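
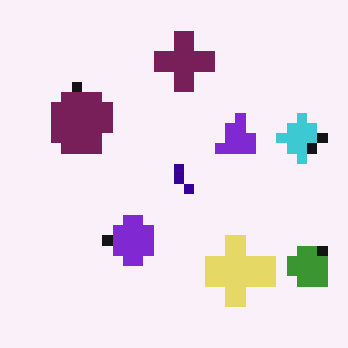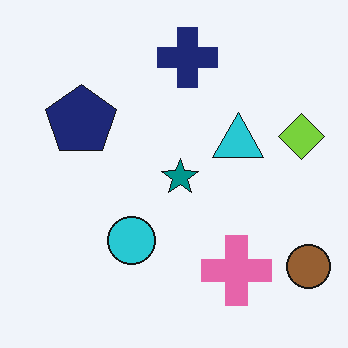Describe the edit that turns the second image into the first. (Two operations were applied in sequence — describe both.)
Hue-shifted noticeably, then heavily pixelated into large blocks.

Every shape's color has rotated by the same amount around the hue wheel — a uniform hue shift. Shapes are reduced to large square blocks; fine edges and outlines are lost — a downscale-then-upscale (mosaic) effect.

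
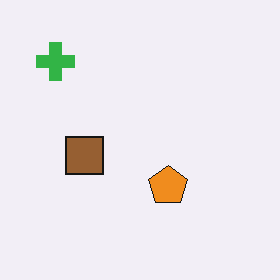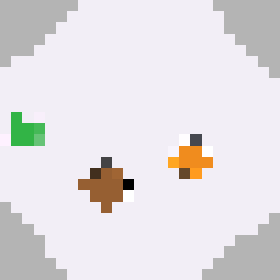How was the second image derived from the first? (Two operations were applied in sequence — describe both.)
The image was rotated counter-clockwise by a large amount — several tens of degrees, then heavily pixelated into large blocks.

Every shape is tilted by the same angle and the image corners show triangular fill wedges — a whole-image rotation by a non-right angle. Shapes are reduced to large square blocks; fine edges and outlines are lost — a downscale-then-upscale (mosaic) effect.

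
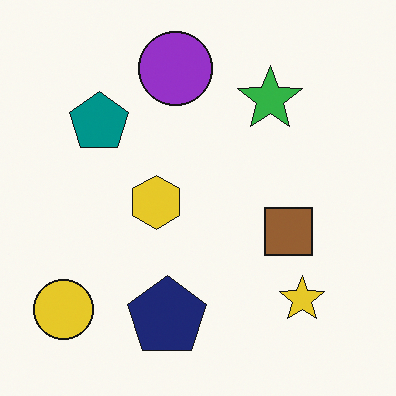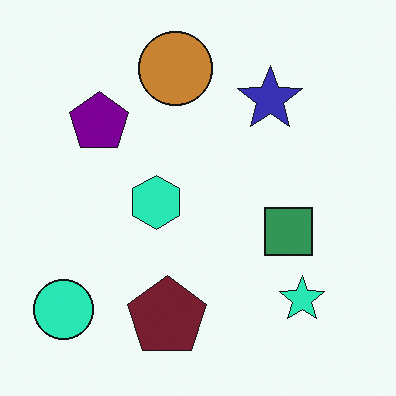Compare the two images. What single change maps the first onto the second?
The second image is the first hue-shifted by a moderate amount.

Every shape's color has rotated by the same amount around the hue wheel — a uniform hue shift.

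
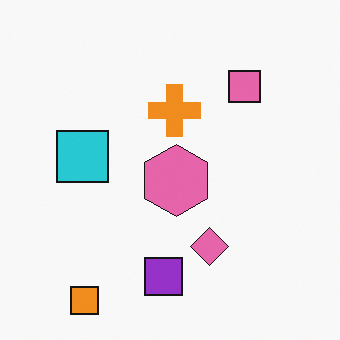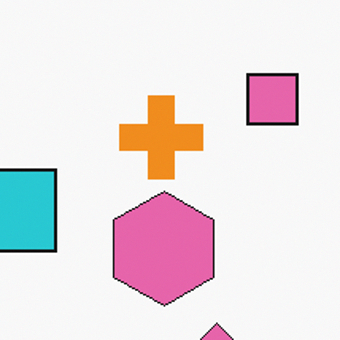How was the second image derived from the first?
Cropped slightly and scaled back up.

The visible shapes are larger and the field of view is narrower; shapes near the original edges may be partly or wholly outside the frame — a crop-and-rescale.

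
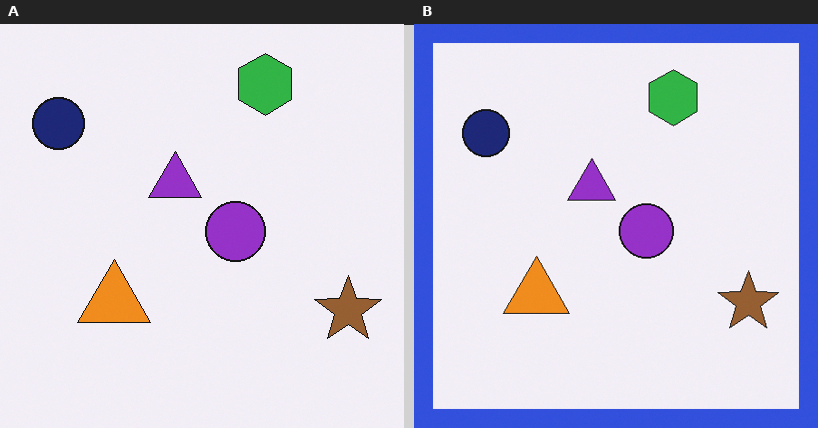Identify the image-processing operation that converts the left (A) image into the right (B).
The right (B) image is the left (A) framed with a blue border.

A solid blue frame runs around the edge of the right (B) image, with the content slightly shrunk inside it.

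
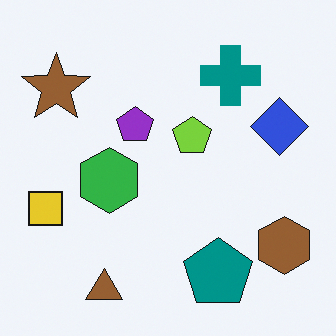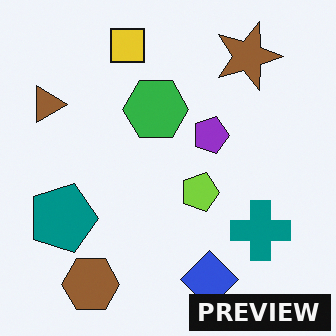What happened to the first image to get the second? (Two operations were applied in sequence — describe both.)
This is the original image rotated 90° clockwise, then watermarked with the text "PREVIEW" in the lower-right corner.

The brown hexagon sits in the bottom-right of the first image and the bottom-left of the second — consistent with a whole-image 90° clockwise rotation. A dark label reading "PREVIEW" appears in the lower-right corner.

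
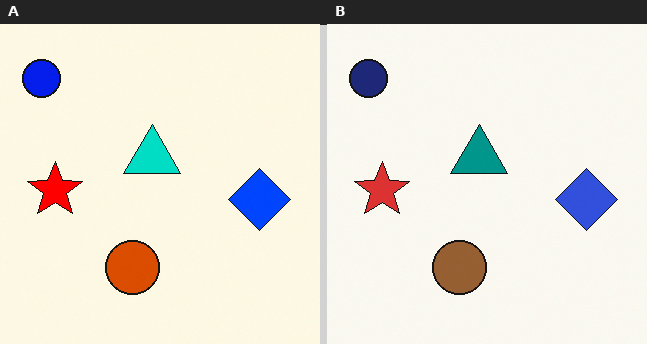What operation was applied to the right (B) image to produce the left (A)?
The left (A) image is the right (B) made much more vivid (saturation change).

All colors are more vivid — a global saturation change.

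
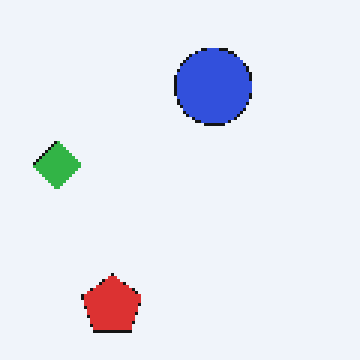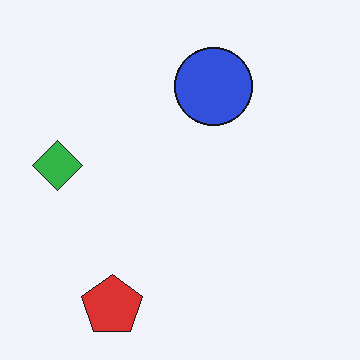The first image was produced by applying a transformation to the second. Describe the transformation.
The image was lightly pixelated (a mild mosaic effect).

Shapes are reduced to large square blocks; fine edges and outlines are lost — a downscale-then-upscale (mosaic) effect.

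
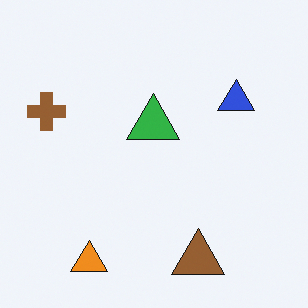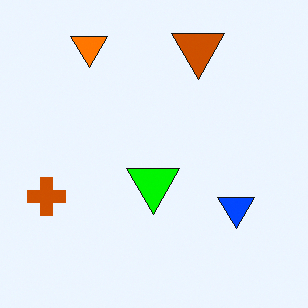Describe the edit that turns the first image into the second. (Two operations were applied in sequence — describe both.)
The second image is the first heavily oversaturated, then flipped vertically (top ↔ bottom).

All colors are more vivid — a global saturation change. The orange triangle is in the bottom-left of the first image and the top-left of the second — shapes on opposite sides of the horizontal midline have swapped in a mirror flip.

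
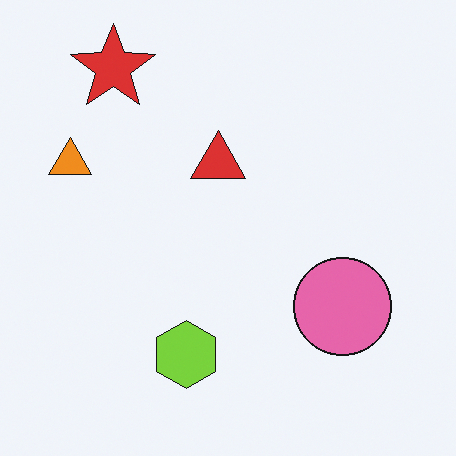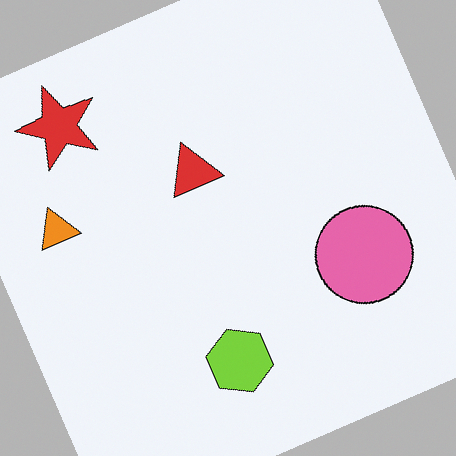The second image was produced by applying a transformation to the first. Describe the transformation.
This is the original image rotated counter-clockwise by a moderate amount.

Every shape is tilted by the same angle and the image corners show triangular fill wedges — a whole-image rotation by a non-right angle.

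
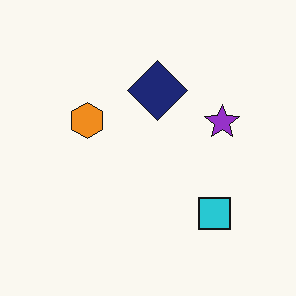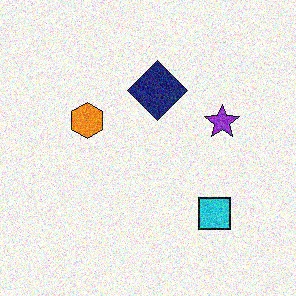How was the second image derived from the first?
The transformation is: degraded with visible gaussian noise.

Random speckle covers the whole image, including the flat background.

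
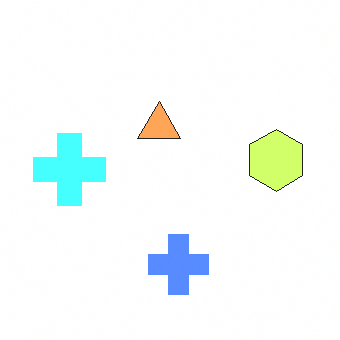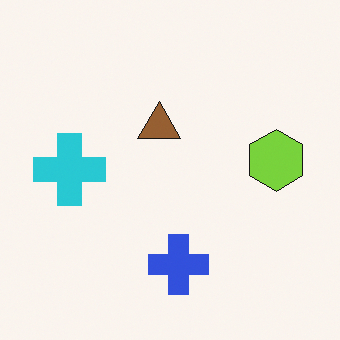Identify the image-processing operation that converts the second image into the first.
It was noticeably brightened.

Every pixel — background and shapes alike — is uniformly brightened.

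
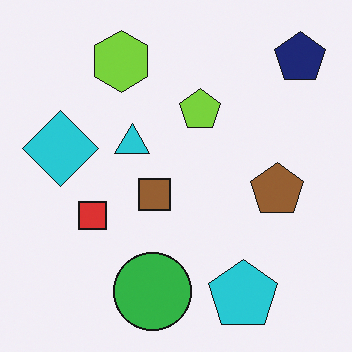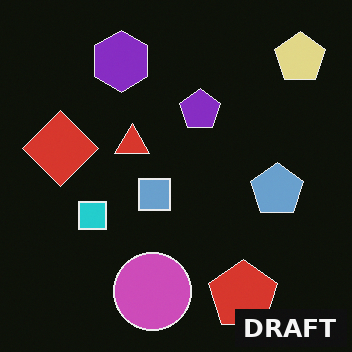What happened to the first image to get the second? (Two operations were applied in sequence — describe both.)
Color-inverted (negative), then watermarked with the text "DRAFT" in the lower-right corner.

The light background has become dark and every shape's color is its complement — a photographic negative. A dark label reading "DRAFT" appears in the lower-right corner.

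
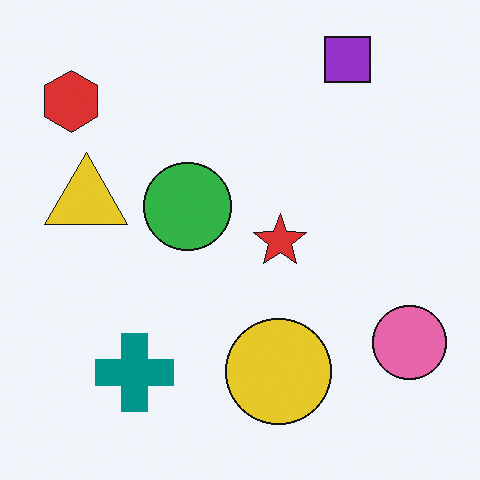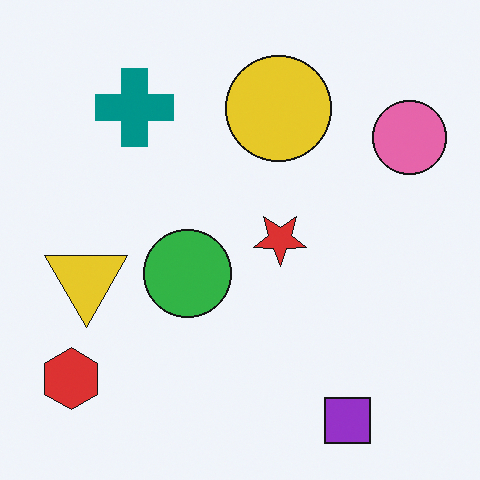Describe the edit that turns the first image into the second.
The image was flipped vertically (top ↔ bottom).

The purple square is in the top-right of the first image and the bottom-right of the second — shapes on opposite sides of the horizontal midline have swapped in a mirror flip.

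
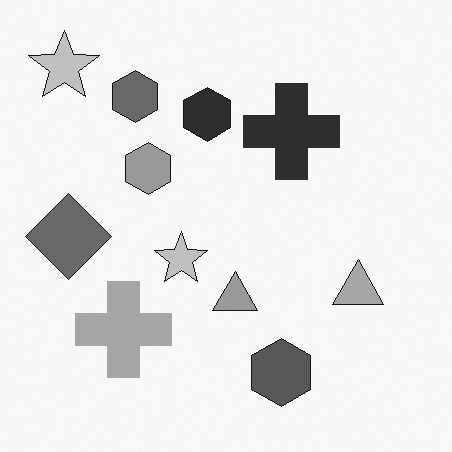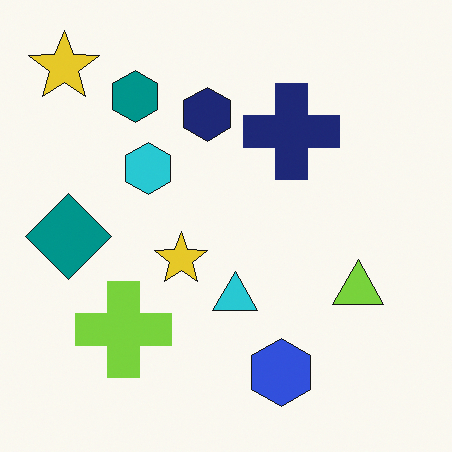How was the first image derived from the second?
This is the original image converted to grayscale.

All color is removed — every shape is now a shade of grey.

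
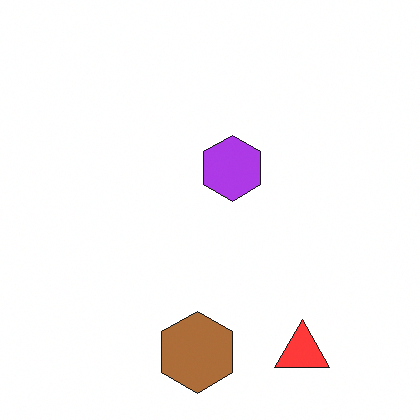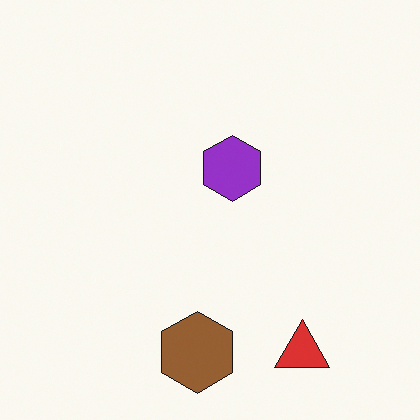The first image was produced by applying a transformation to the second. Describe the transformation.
The transformation is: slightly brightened.

Every pixel — background and shapes alike — is uniformly brightened.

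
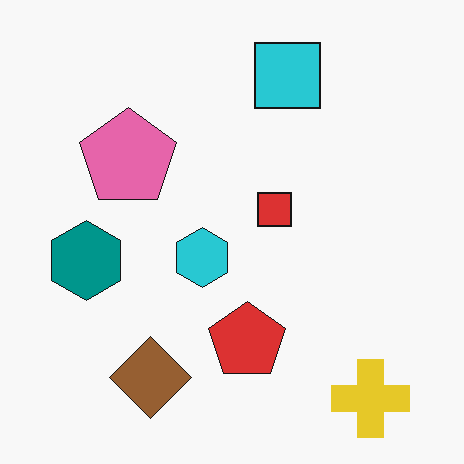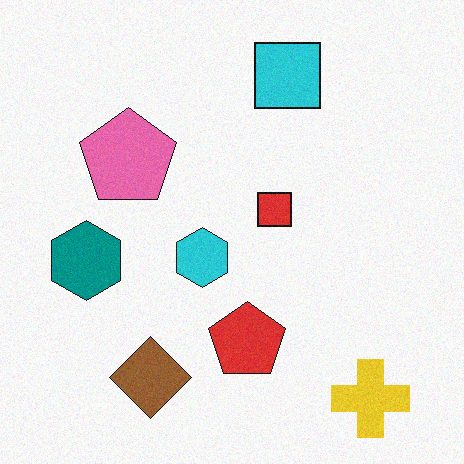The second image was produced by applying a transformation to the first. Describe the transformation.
This is the original image degraded with light additive noise.

Random speckle covers the whole image, including the flat background.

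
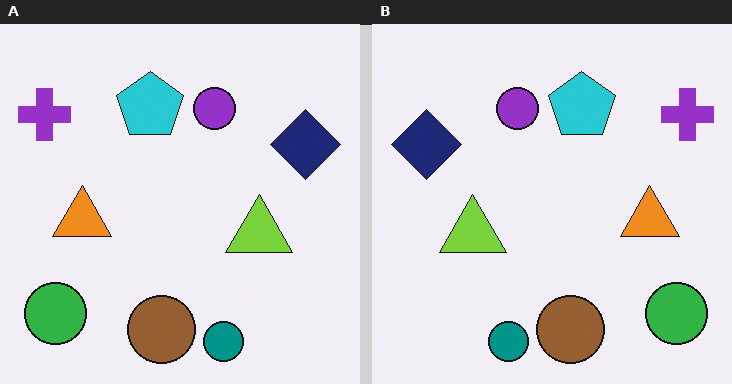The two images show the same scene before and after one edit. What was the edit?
It was flipped horizontally (left ↔ right).

The purple cross is in the top-left of the left (A) image and the top-right of the right (B) — shapes on opposite sides of the vertical midline have swapped in a mirror flip.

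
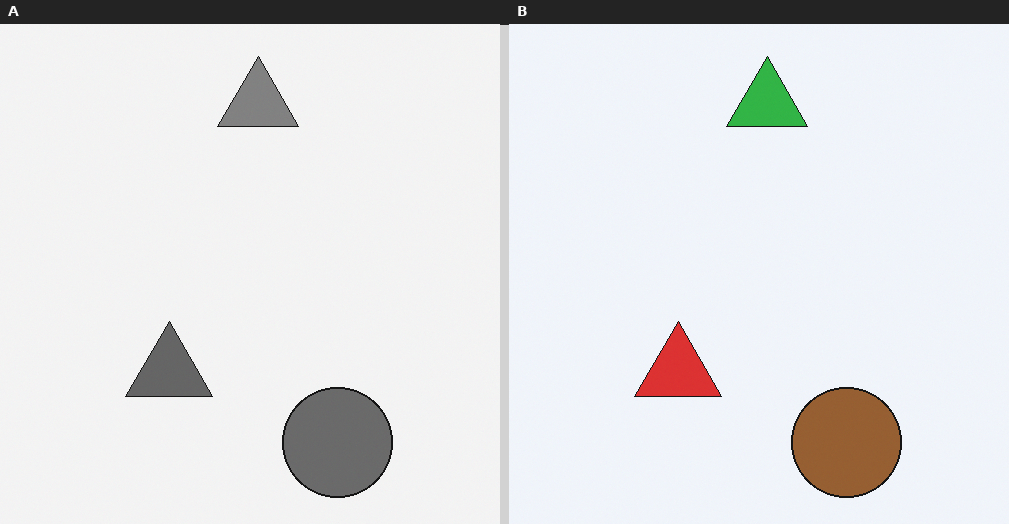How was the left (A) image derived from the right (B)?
This is the original image converted to grayscale.

All color is removed — every shape is now a shade of grey.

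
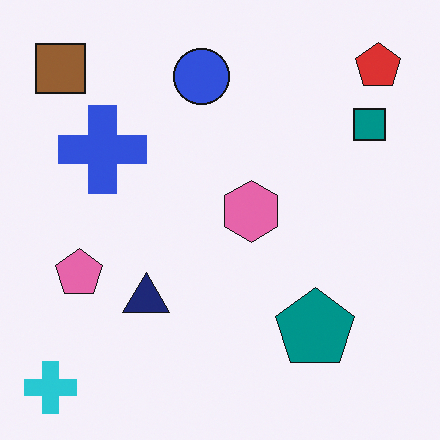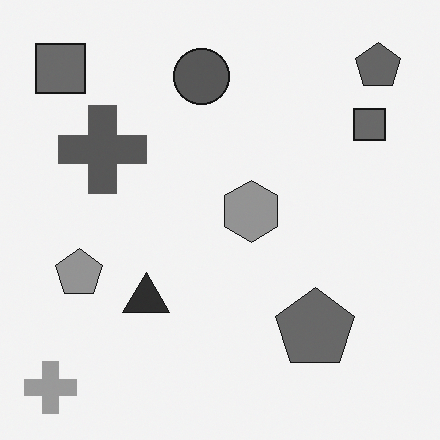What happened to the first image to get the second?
The image was converted to grayscale.

All color is removed — every shape is now a shade of grey.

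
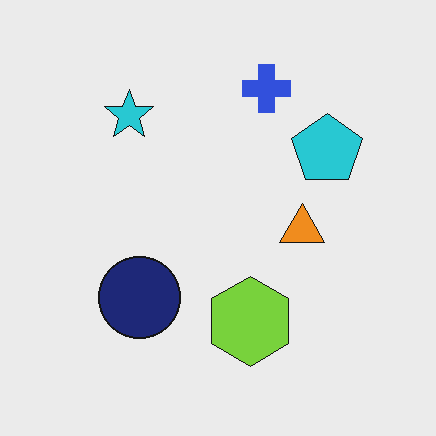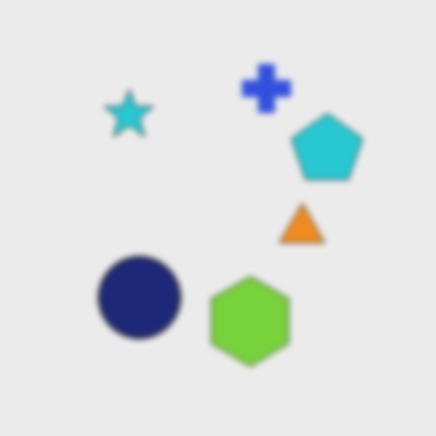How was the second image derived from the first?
The image was moderately blurred.

Shape edges and outlines are uniformly softened across the whole image.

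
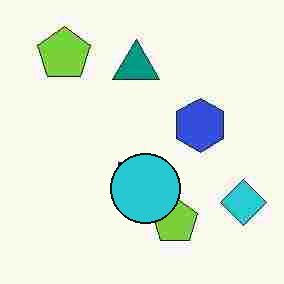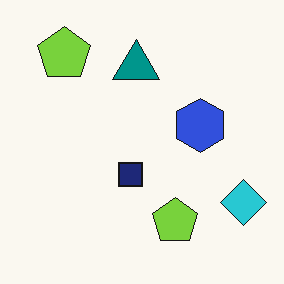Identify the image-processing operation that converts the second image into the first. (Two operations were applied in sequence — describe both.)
It was heavily JPEG-compressed with obvious blocking artifacts, then overlaid with an additional cyan circle.

Blocky 8×8 compression artifacts appear around shape edges and the flat background shows ringing — characteristic JPEG degradation. A cyan circle appears in the first image that is absent from the second.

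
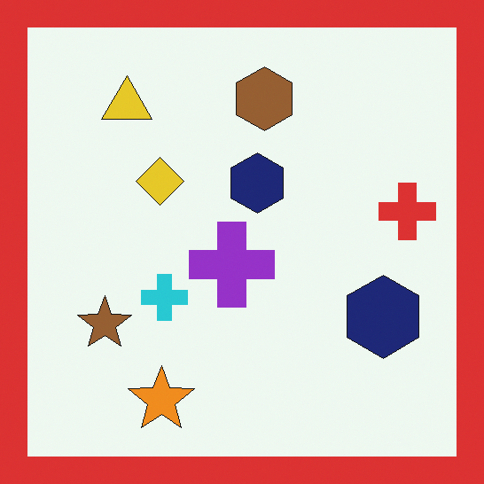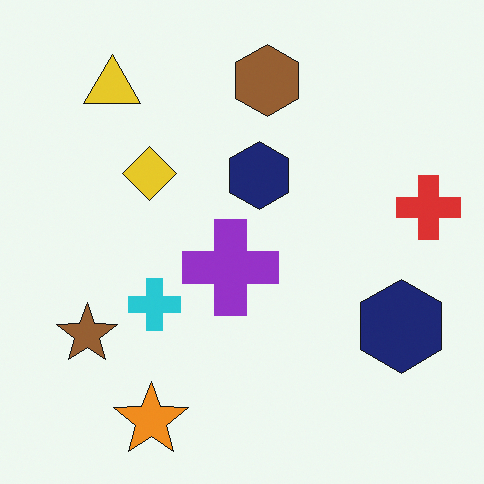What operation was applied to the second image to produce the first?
It was framed with a red border.

A solid red frame runs around the edge of the first image, with the content slightly shrunk inside it.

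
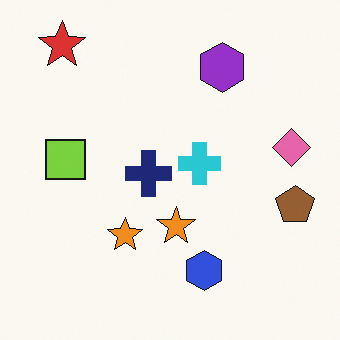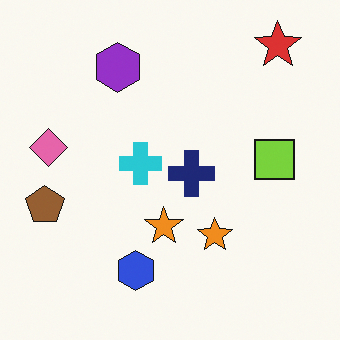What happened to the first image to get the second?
It was flipped horizontally (left ↔ right).

The brown pentagon is in the right of the first image and the left of the second — shapes on opposite sides of the vertical midline have swapped in a mirror flip.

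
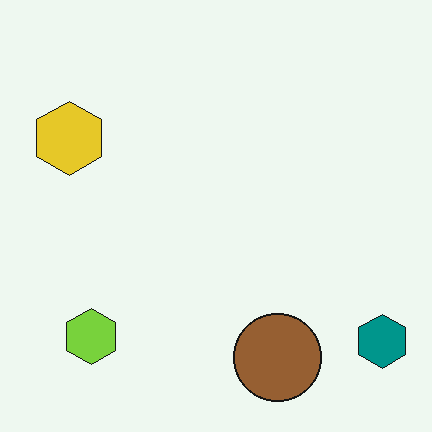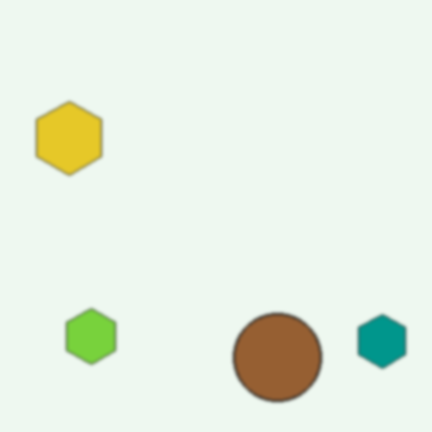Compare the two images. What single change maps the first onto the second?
The transformation is: slightly softened.

Shape edges and outlines are uniformly softened across the whole image.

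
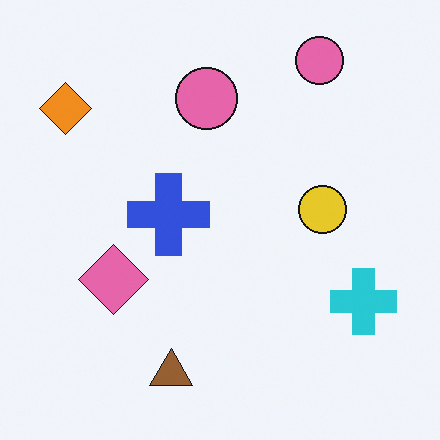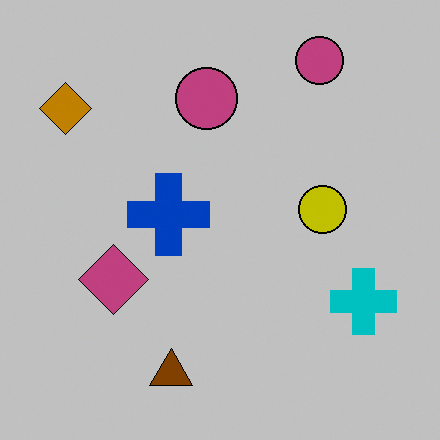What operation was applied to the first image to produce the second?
The second image is the first heavily posterized to just a handful of flat colors.

Each flat color has snapped to a coarser quantized level — most visibly, the near-white background has dropped to a flat grey.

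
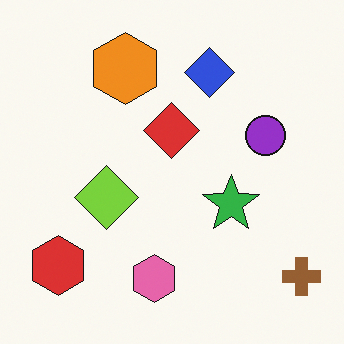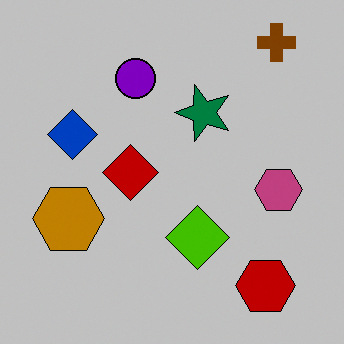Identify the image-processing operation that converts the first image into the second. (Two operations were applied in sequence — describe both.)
The transformation is: rotated 90° counter-clockwise, then heavily posterized to just a handful of flat colors.

The brown cross sits in the bottom-right of the first image and the top-right of the second — consistent with a whole-image 90° counter-clockwise rotation. Each flat color has snapped to a coarser quantized level — most visibly, the near-white background has dropped to a flat grey.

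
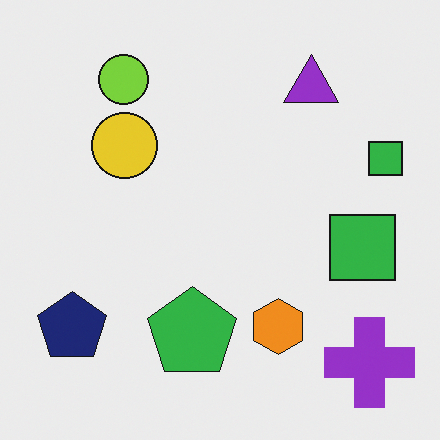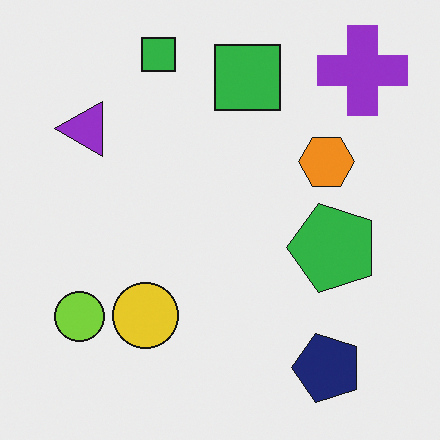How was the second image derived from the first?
The transformation is: rotated 90° counter-clockwise.

The purple cross sits in the bottom-right of the first image and the top-right of the second — consistent with a whole-image 90° counter-clockwise rotation.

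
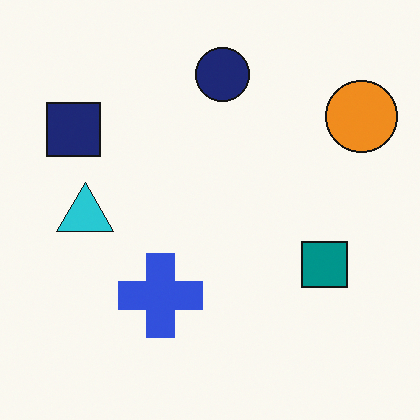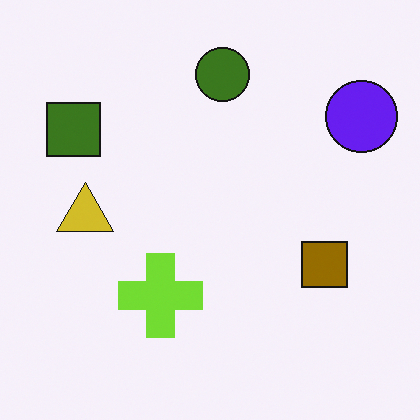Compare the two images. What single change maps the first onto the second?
Hue-shifted through roughly half the color wheel.

Every shape's color has rotated by the same amount around the hue wheel — a uniform hue shift.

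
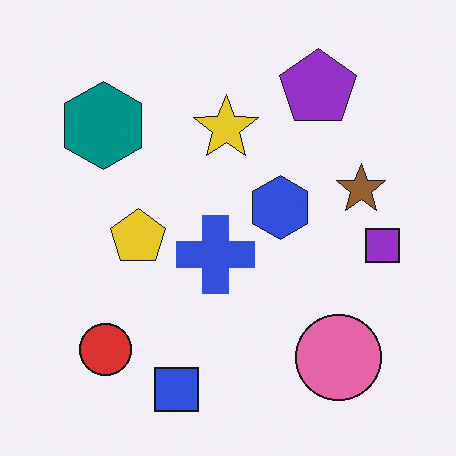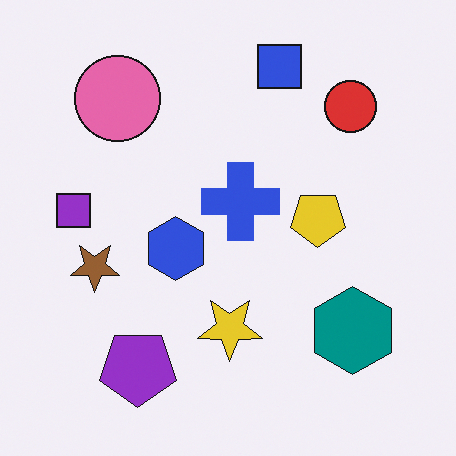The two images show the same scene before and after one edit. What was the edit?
It was rotated 180°.

The red circle sits in the bottom-left of the first image and the top-right of the second — consistent with a whole-image 180° rotation.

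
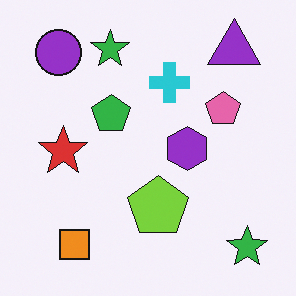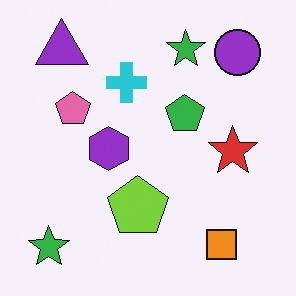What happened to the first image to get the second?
This is the original image flipped horizontally (left ↔ right).

The purple circle is in the top-left of the first image and the top-right of the second — shapes on opposite sides of the vertical midline have swapped in a mirror flip.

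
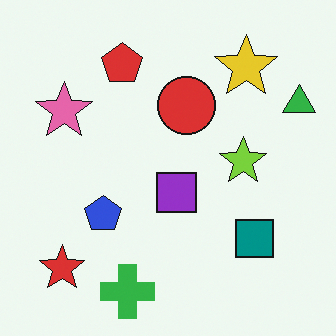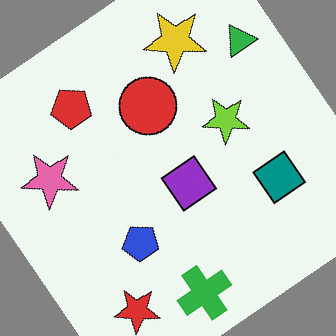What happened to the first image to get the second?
The image was rotated counter-clockwise by a large amount — several tens of degrees.

Every shape is tilted by the same angle and the image corners show triangular fill wedges — a whole-image rotation by a non-right angle.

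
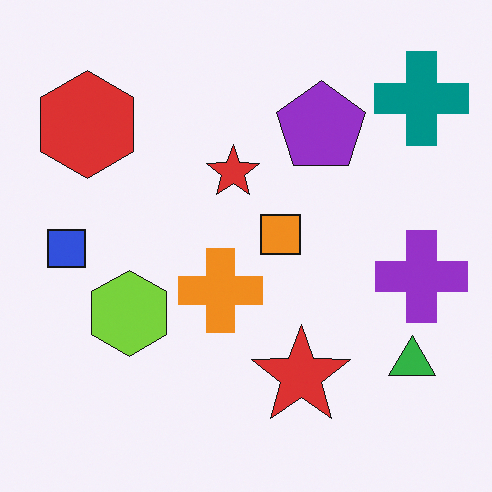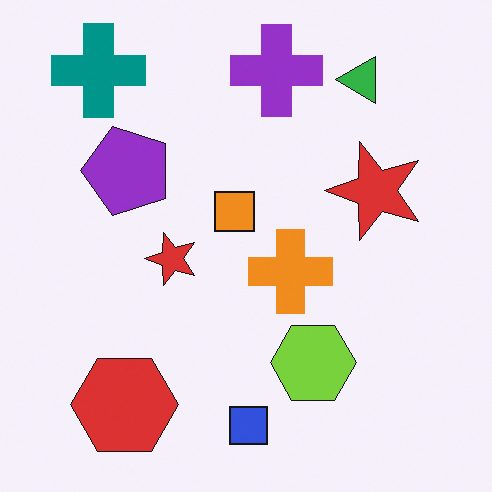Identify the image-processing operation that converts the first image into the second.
The second image is the first rotated 90° counter-clockwise.

The teal cross sits in the top-right of the first image and the top-left of the second — consistent with a whole-image 90° counter-clockwise rotation.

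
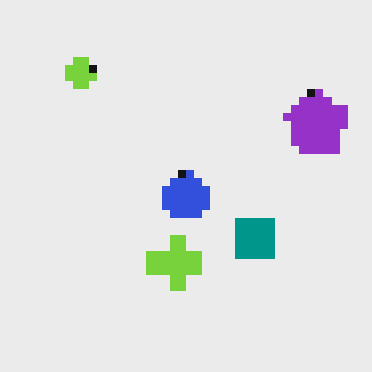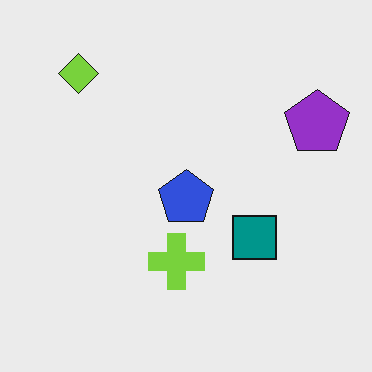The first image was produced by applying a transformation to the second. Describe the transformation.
The transformation is: moderately pixelated.

Shapes are reduced to large square blocks; fine edges and outlines are lost — a downscale-then-upscale (mosaic) effect.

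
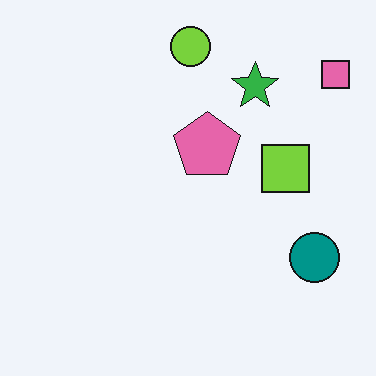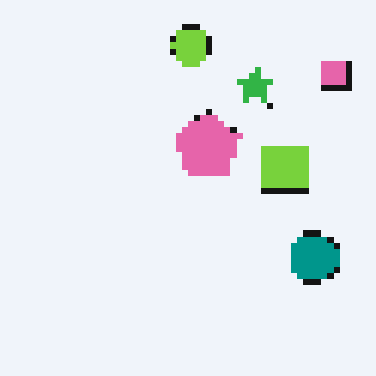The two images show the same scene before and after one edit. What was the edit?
Pixelated into visible square blocks.

Shapes are reduced to large square blocks; fine edges and outlines are lost — a downscale-then-upscale (mosaic) effect.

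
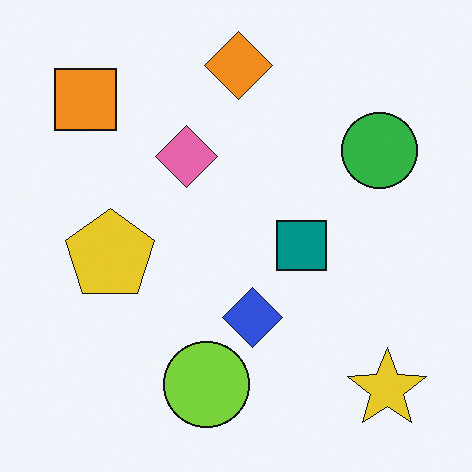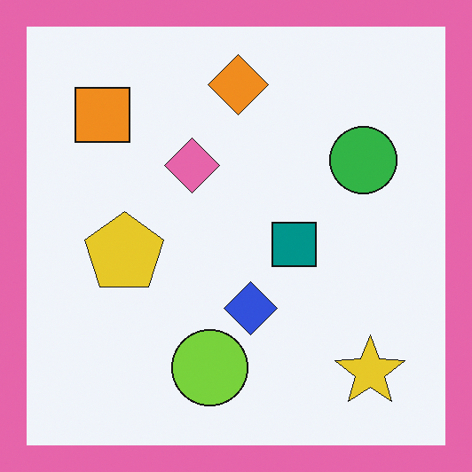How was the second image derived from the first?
This is the original image framed with a pink border.

A solid pink frame runs around the edge of the second image, with the content slightly shrunk inside it.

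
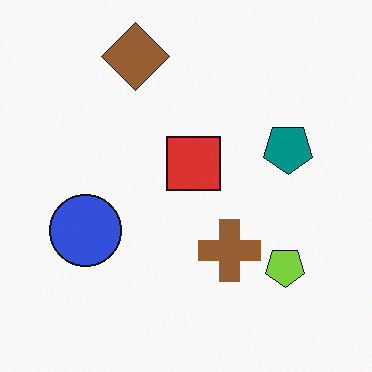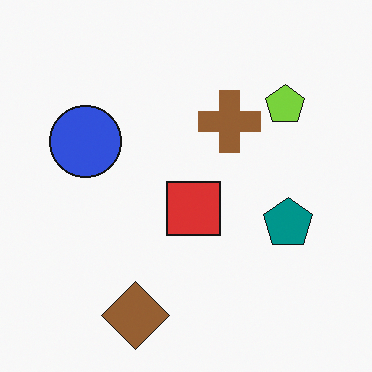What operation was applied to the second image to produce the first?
The image was flipped vertically (top ↔ bottom).

The brown diamond is in the bottom of the second image and the top of the first — shapes on opposite sides of the horizontal midline have swapped in a mirror flip.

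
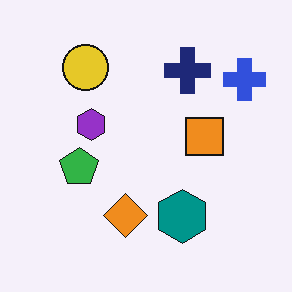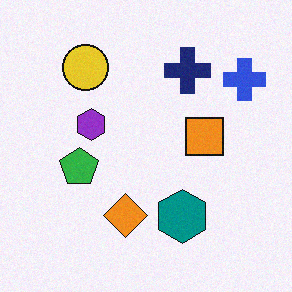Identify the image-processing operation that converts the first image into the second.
The transformation is: degraded with subtle gaussian noise.

Random speckle covers the whole image, including the flat background.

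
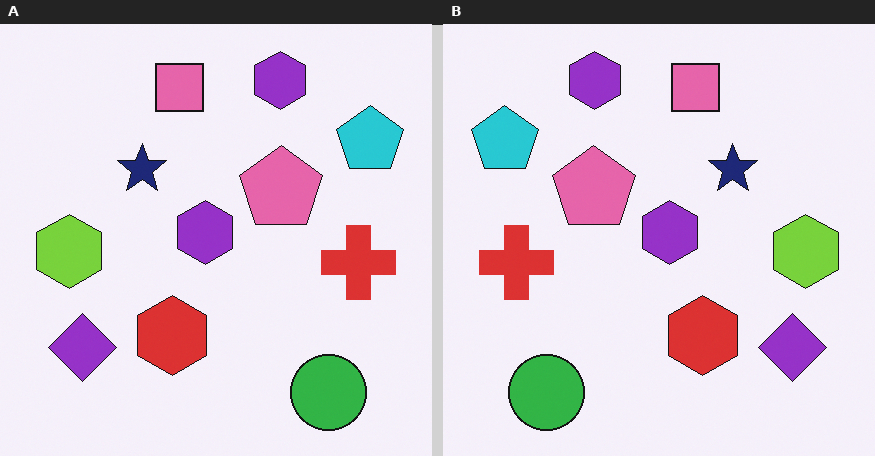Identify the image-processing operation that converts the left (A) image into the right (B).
This is the original image flipped horizontally (left ↔ right).

The cyan pentagon is in the top-right of the left (A) image and the top-left of the right (B) — shapes on opposite sides of the vertical midline have swapped in a mirror flip.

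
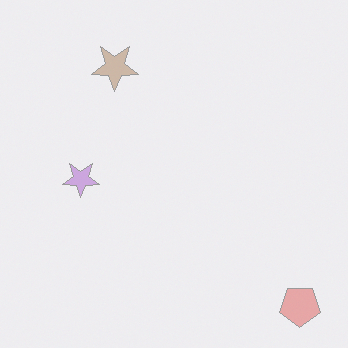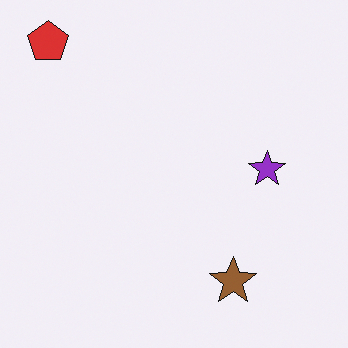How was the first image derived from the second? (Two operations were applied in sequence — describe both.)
This is the original image rotated 180°, then given much lower contrast.

The red pentagon sits in the top-left of the second image and the bottom-right of the first — consistent with a whole-image 180° rotation. Tones are pushed toward mid-grey across the whole image — a global contrast change.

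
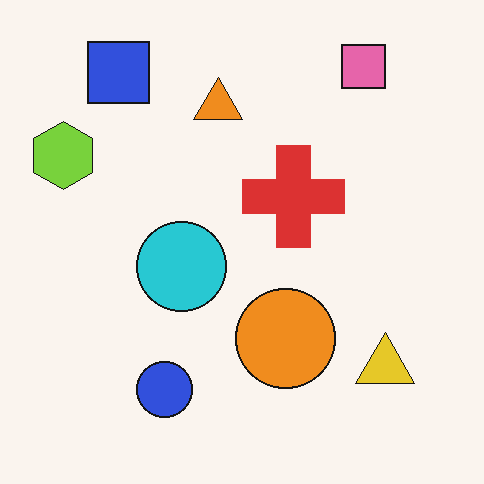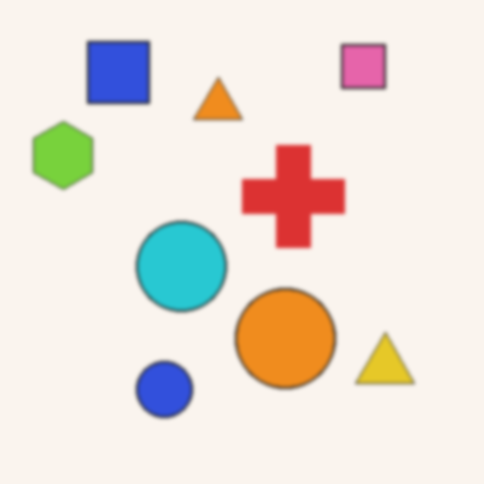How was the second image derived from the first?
The second image is the first slightly softened.

Shape edges and outlines are uniformly softened across the whole image.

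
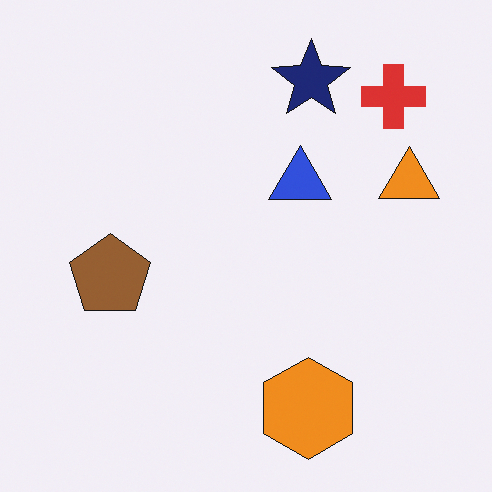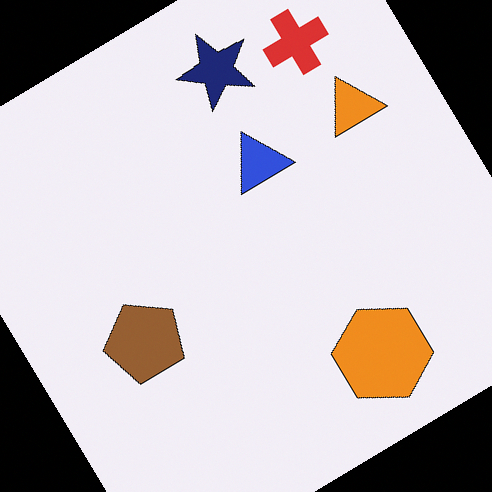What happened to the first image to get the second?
Rotated counter-clockwise by a large amount — several tens of degrees.

Every shape is tilted by the same angle and the image corners show triangular fill wedges — a whole-image rotation by a non-right angle.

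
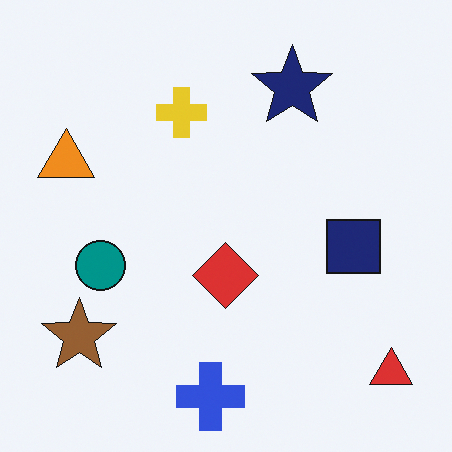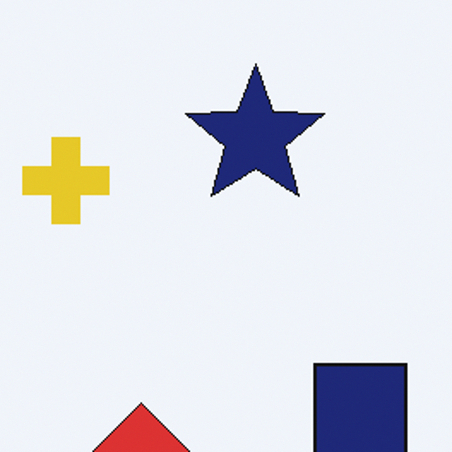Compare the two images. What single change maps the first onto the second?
The transformation is: cropped to a noticeably smaller region and rescaled.

The visible shapes are larger and the field of view is narrower; shapes near the original edges may be partly or wholly outside the frame — a crop-and-rescale.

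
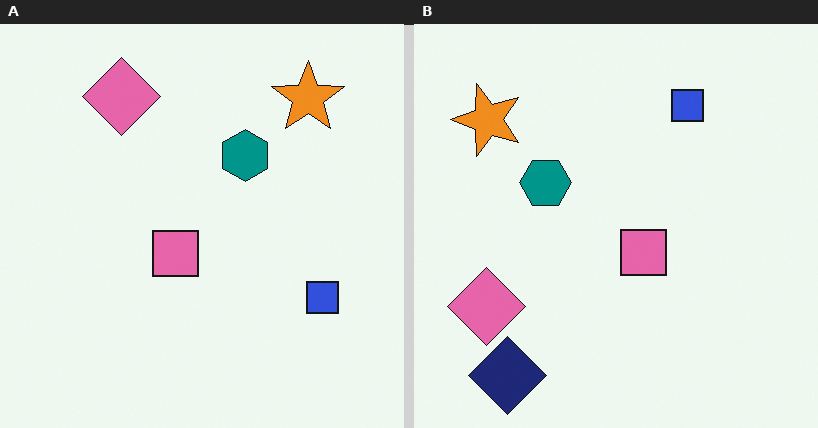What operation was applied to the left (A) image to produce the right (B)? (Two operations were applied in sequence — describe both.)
This is the original image rotated 90° counter-clockwise, then overlaid with an additional navy diamond.

The orange star sits in the top-right of the left (A) image and the top-left of the right (B) — consistent with a whole-image 90° counter-clockwise rotation. A navy diamond appears in the right (B) image that is absent from the left (A).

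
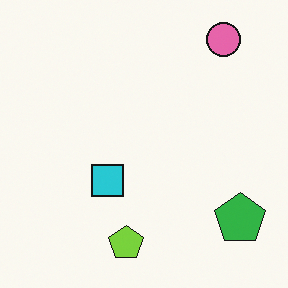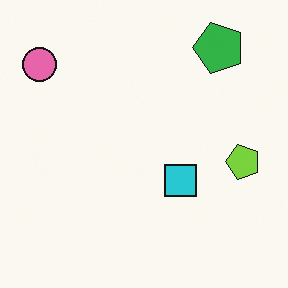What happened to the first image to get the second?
Rotated 90° counter-clockwise.

The pink circle sits in the top-right of the first image and the top-left of the second — consistent with a whole-image 90° counter-clockwise rotation.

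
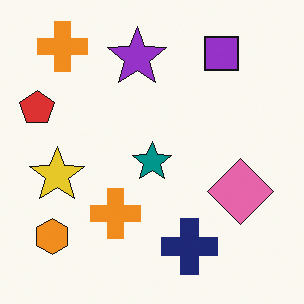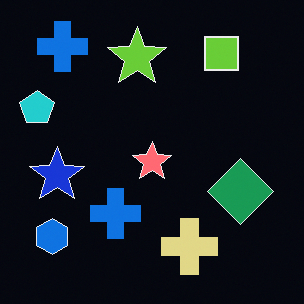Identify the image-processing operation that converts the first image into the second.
The transformation is: color-inverted (negative).

The light background has become dark and every shape's color is its complement — a photographic negative.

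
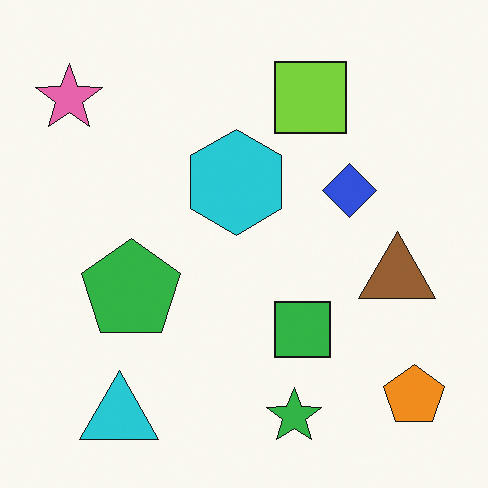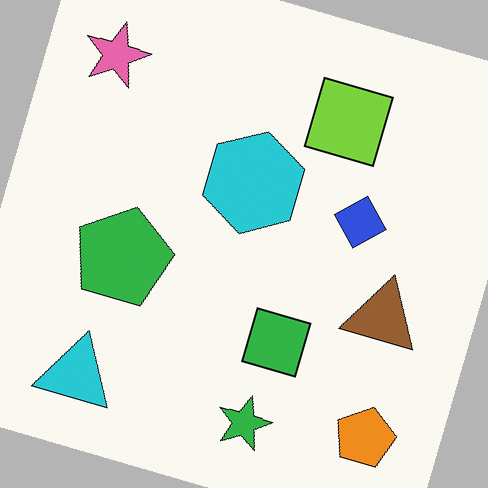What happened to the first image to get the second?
Rotated clockwise by a moderate amount.

Every shape is tilted by the same angle and the image corners show triangular fill wedges — a whole-image rotation by a non-right angle.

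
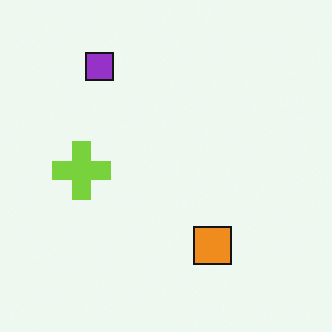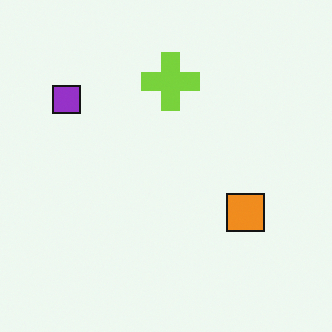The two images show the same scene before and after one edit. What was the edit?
The transformation is: transposed (reflected across the top-left ↔ bottom-right diagonal).

Shapes have swapped their row and column positions — what was in the top-right is now in the bottom-left — a diagonal reflection.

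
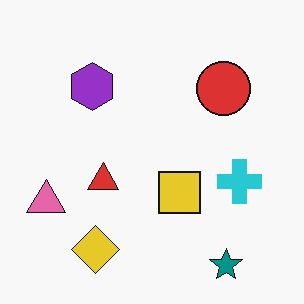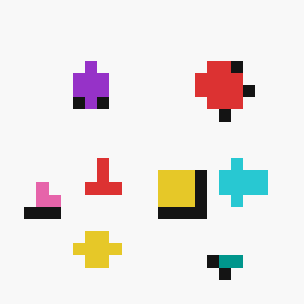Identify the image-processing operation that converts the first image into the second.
The image was coarsely pixelated.

Shapes are reduced to large square blocks; fine edges and outlines are lost — a downscale-then-upscale (mosaic) effect.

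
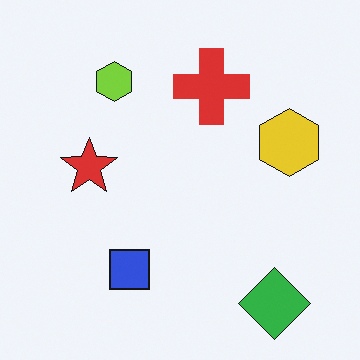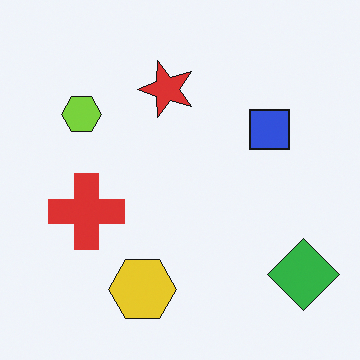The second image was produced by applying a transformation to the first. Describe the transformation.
The second image is the first transposed (reflected across the top-left ↔ bottom-right diagonal).

Shapes have swapped their row and column positions — what was in the top-right is now in the bottom-left — a diagonal reflection.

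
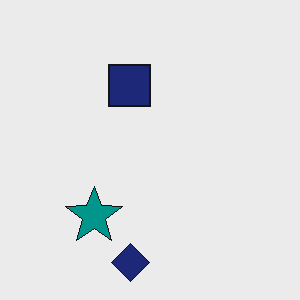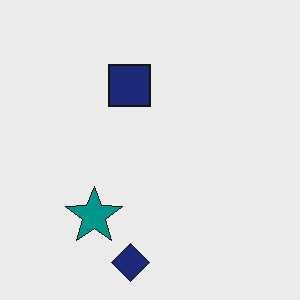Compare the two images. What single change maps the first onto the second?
The image was given moderate JPEG compression.

Blocky 8×8 compression artifacts appear around shape edges and the flat background shows ringing — characteristic JPEG degradation.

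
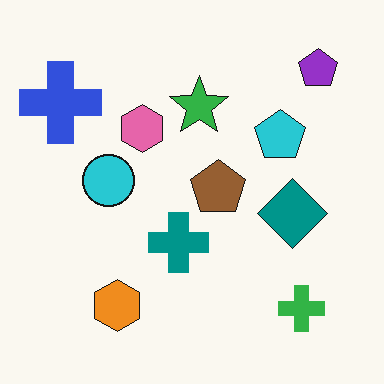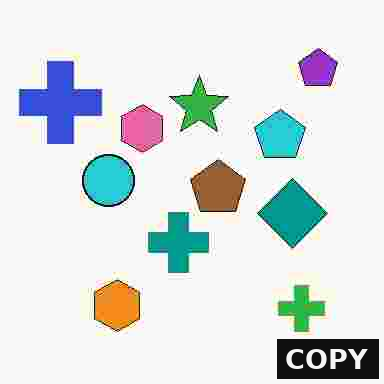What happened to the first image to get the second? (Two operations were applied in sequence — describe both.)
It was degraded with heavy JPEG compression, then watermarked with the text "COPY" in the lower-right corner.

Blocky 8×8 compression artifacts appear around shape edges and the flat background shows ringing — characteristic JPEG degradation. A dark label reading "COPY" appears in the lower-right corner.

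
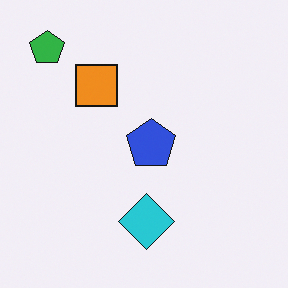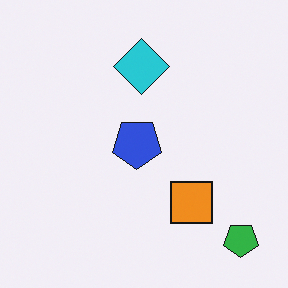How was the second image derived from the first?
The second image is the first rotated 180°.

The green pentagon sits in the top-left of the first image and the bottom-right of the second — consistent with a whole-image 180° rotation.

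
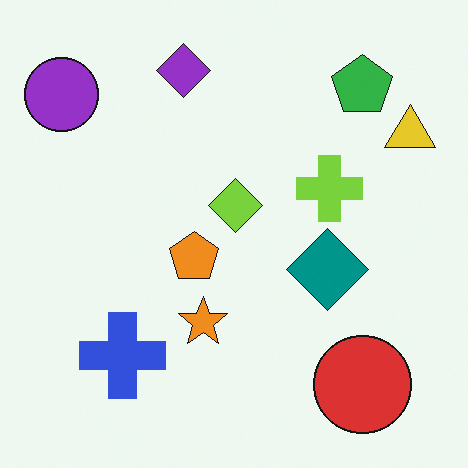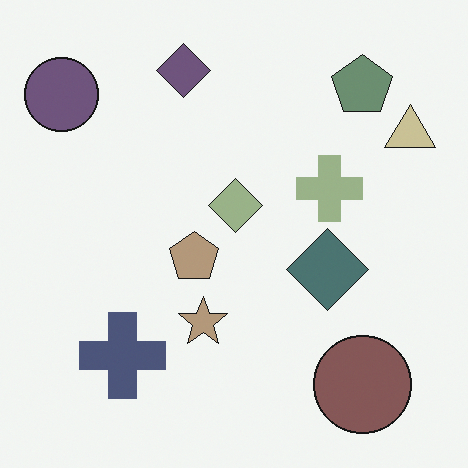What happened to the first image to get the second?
The transformation is: heavily desaturated.

All colors are more muted and greyish — a global saturation change.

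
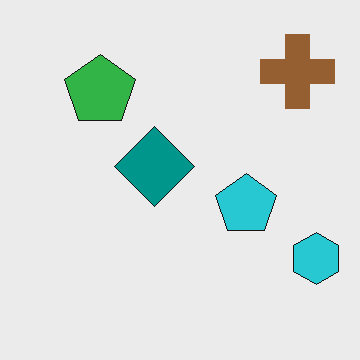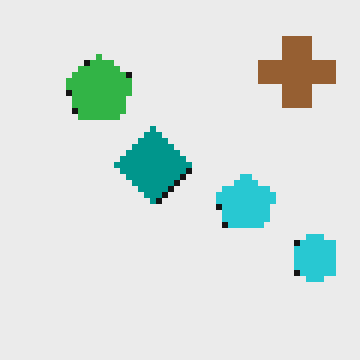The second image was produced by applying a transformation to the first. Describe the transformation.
The second image is the first pixelated into visible square blocks.

Shapes are reduced to large square blocks; fine edges and outlines are lost — a downscale-then-upscale (mosaic) effect.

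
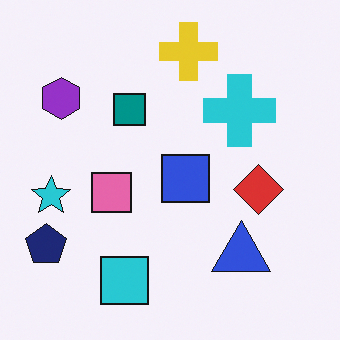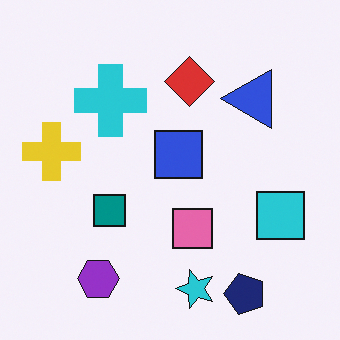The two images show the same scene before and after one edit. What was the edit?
The transformation is: rotated 90° counter-clockwise.

The navy pentagon sits in the bottom-left of the first image and the bottom-right of the second — consistent with a whole-image 90° counter-clockwise rotation.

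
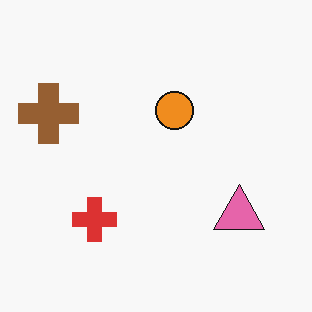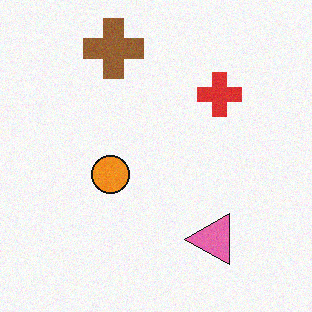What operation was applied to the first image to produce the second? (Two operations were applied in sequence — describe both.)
Transposed (reflected across the top-left ↔ bottom-right diagonal), then degraded with a light layer of grain.

Shapes have swapped their row and column positions — what was in the top-right is now in the bottom-left — a diagonal reflection. Random speckle covers the whole image, including the flat background.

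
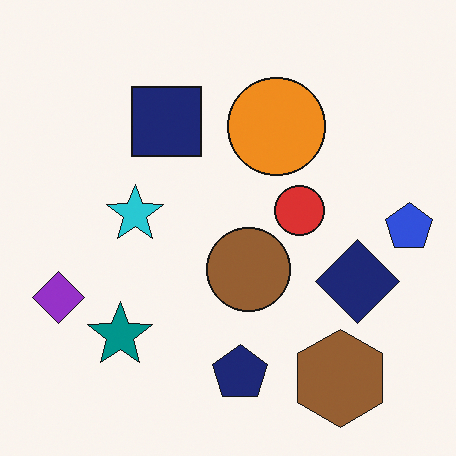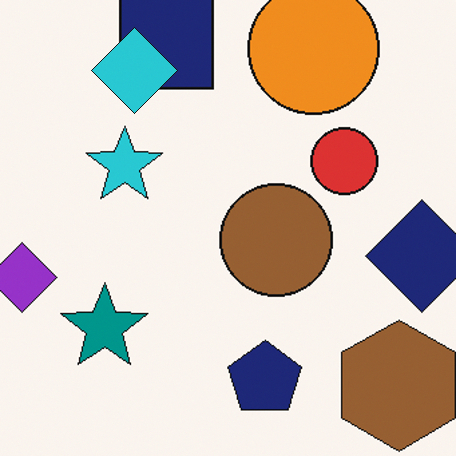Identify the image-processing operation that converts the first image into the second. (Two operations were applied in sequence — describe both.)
The second image is the first cropped slightly and scaled back up, then overlaid with an additional cyan diamond.

The visible shapes are larger and the field of view is narrower; shapes near the original edges may be partly or wholly outside the frame — a crop-and-rescale. A cyan diamond appears in the second image that is absent from the first.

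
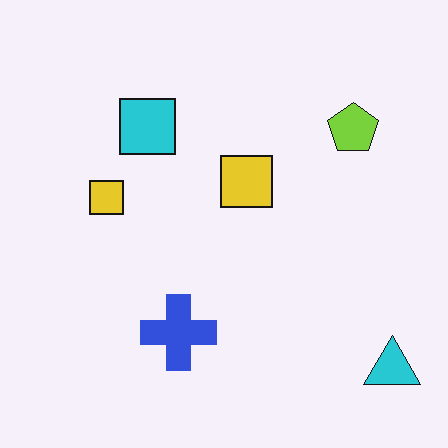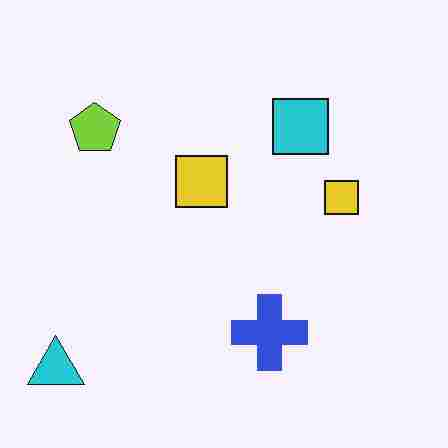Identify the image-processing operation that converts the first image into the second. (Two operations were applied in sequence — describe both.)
This is the original image flipped horizontally (left ↔ right), then degraded with heavy JPEG compression.

The cyan triangle is in the bottom-right of the first image and the bottom-left of the second — shapes on opposite sides of the vertical midline have swapped in a mirror flip. Blocky 8×8 compression artifacts appear around shape edges and the flat background shows ringing — characteristic JPEG degradation.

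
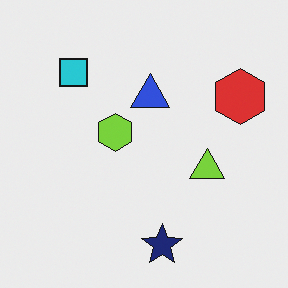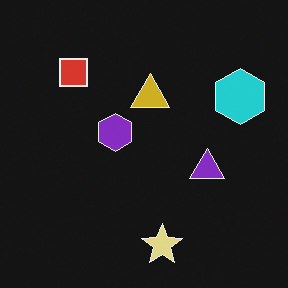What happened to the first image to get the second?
This is the original image color-inverted (negative).

The light background has become dark and every shape's color is its complement — a photographic negative.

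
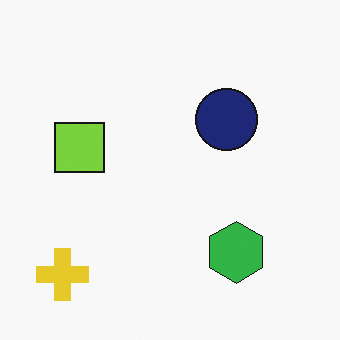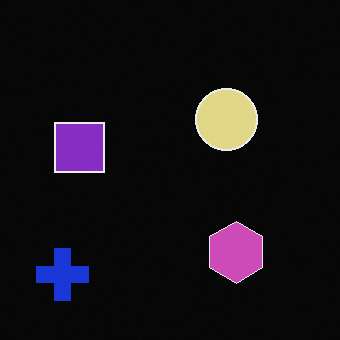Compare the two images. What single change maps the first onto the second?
This is the original image color-inverted (negative).

The light background has become dark and every shape's color is its complement — a photographic negative.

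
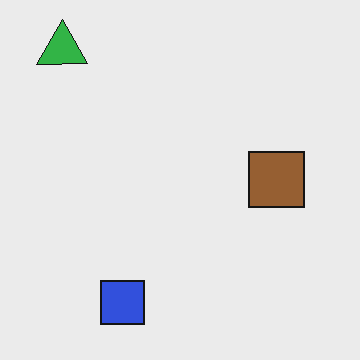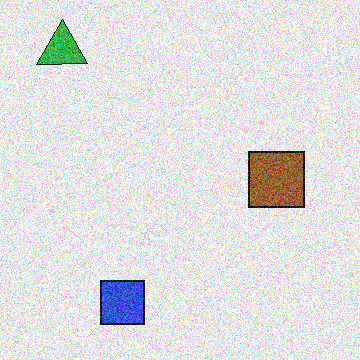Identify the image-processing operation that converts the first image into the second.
The second image is the first degraded with strong gaussian noise.

Random speckle covers the whole image, including the flat background.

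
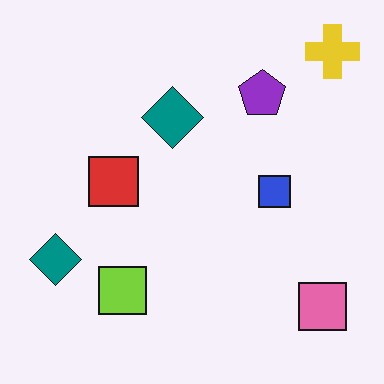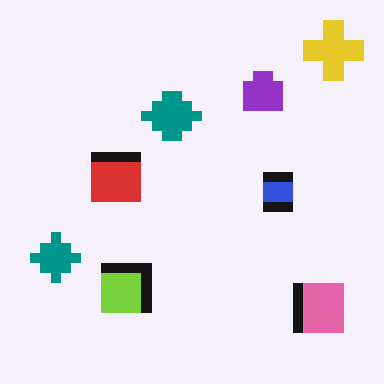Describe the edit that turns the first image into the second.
It was coarsely pixelated.

Shapes are reduced to large square blocks; fine edges and outlines are lost — a downscale-then-upscale (mosaic) effect.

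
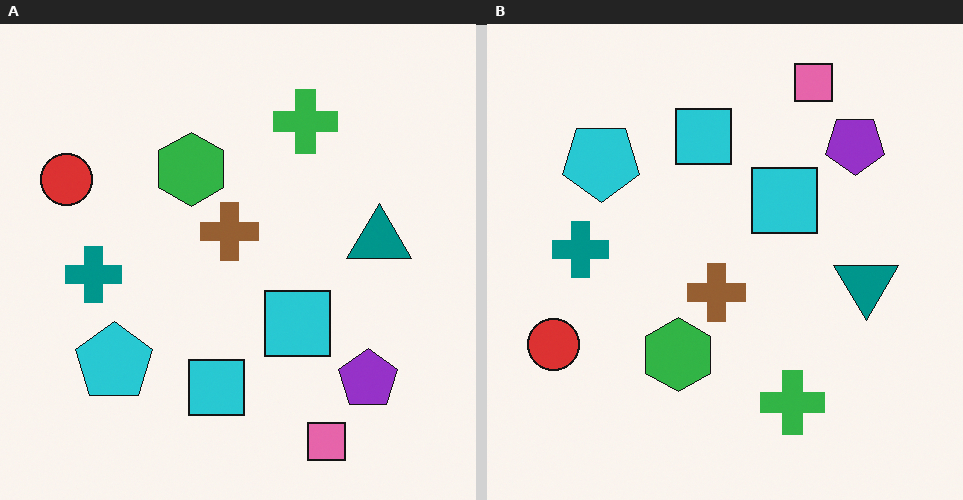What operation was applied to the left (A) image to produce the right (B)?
Flipped vertically (top ↔ bottom).

The pink square is in the bottom-right of the left (A) image and the top-right of the right (B) — shapes on opposite sides of the horizontal midline have swapped in a mirror flip.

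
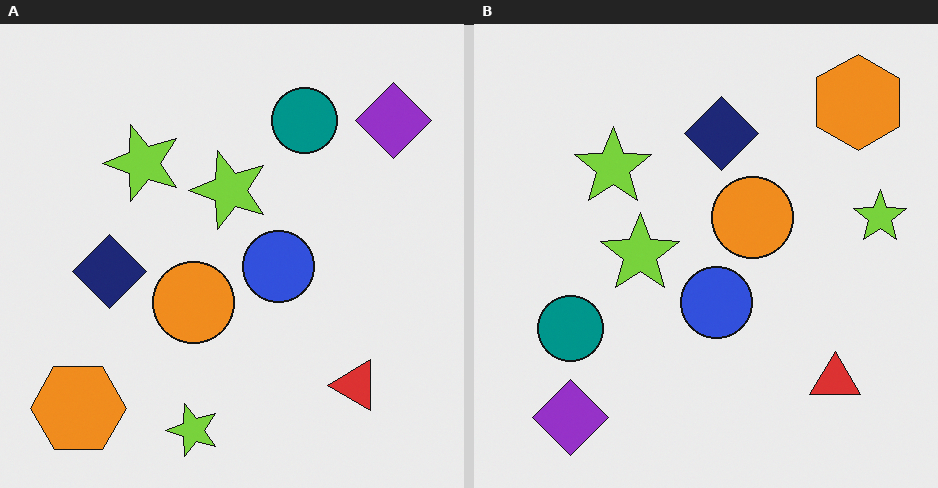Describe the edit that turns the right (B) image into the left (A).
Transposed (reflected across the top-left ↔ bottom-right diagonal).

Shapes have swapped their row and column positions — what was in the top-right is now in the bottom-left — a diagonal reflection.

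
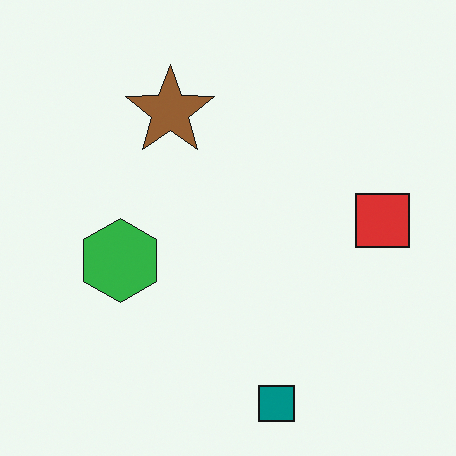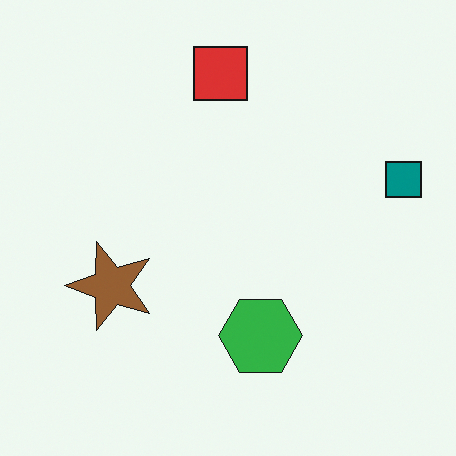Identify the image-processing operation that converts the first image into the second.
Rotated 90° counter-clockwise.

The teal square sits in the bottom of the first image and the right of the second — consistent with a whole-image 90° counter-clockwise rotation.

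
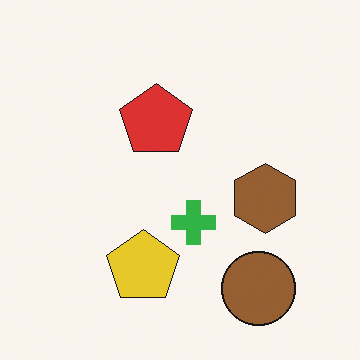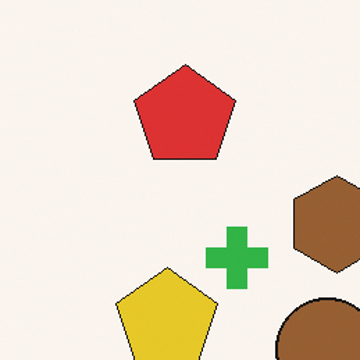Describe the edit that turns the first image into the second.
The transformation is: cropped slightly and scaled back up.

The visible shapes are larger and the field of view is narrower; shapes near the original edges may be partly or wholly outside the frame — a crop-and-rescale.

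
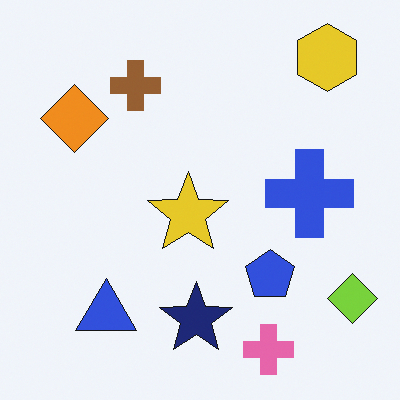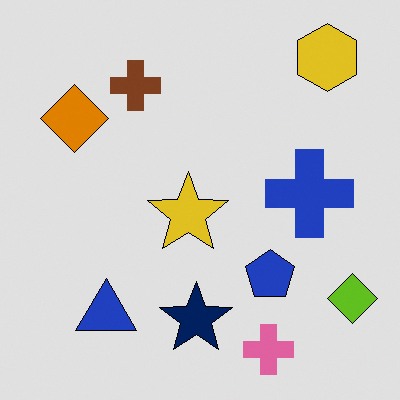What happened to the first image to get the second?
This is the original image posterized to a reduced palette.

Each flat color has snapped to a coarser quantized level — most visibly, the near-white background has dropped to a flat grey.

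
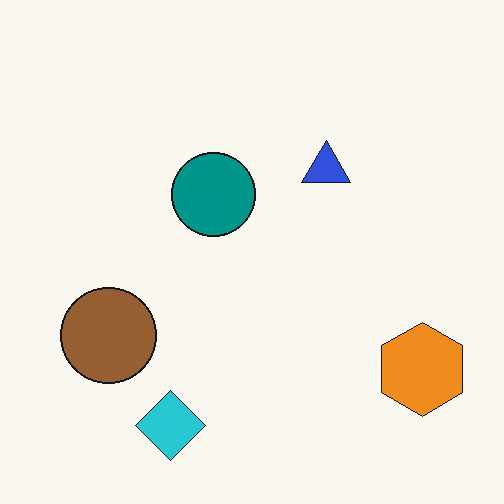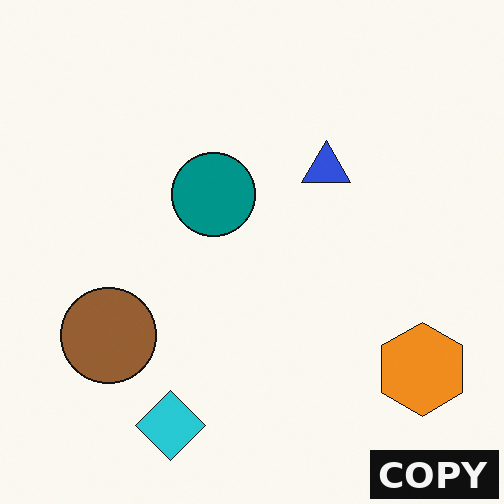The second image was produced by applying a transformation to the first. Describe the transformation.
The image was watermarked with the text "COPY" in the lower-right corner.

A dark label reading "COPY" appears in the lower-right corner.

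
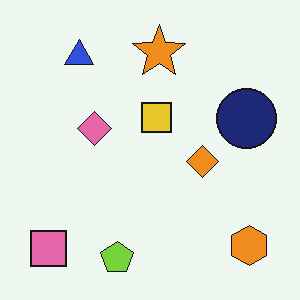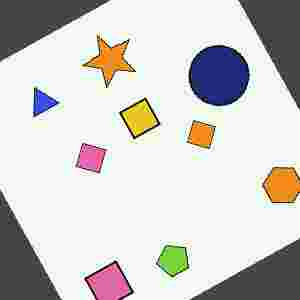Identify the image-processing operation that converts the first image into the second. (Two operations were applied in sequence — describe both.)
It was rotated counter-clockwise by a clearly visible amount, then degraded with heavy JPEG compression.

Every shape is tilted by the same angle and the image corners show triangular fill wedges — a whole-image rotation by a non-right angle. Blocky 8×8 compression artifacts appear around shape edges and the flat background shows ringing — characteristic JPEG degradation.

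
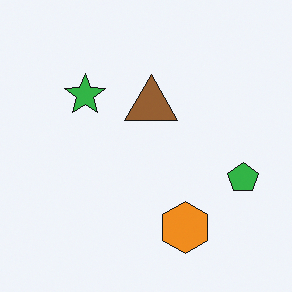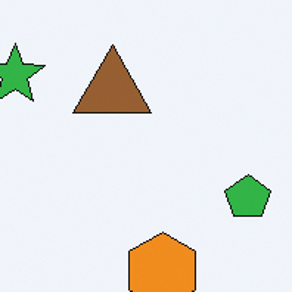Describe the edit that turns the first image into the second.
The second image is the first cropped slightly and scaled back up.

The visible shapes are larger and the field of view is narrower; shapes near the original edges may be partly or wholly outside the frame — a crop-and-rescale.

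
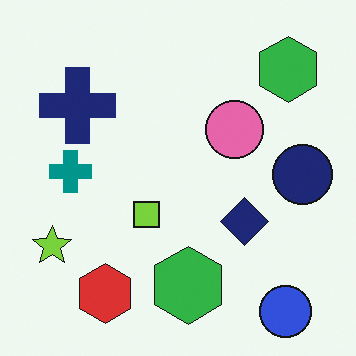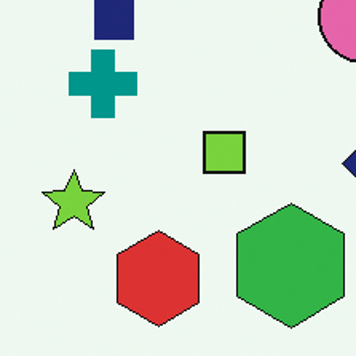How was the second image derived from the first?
The transformation is: cropped to a modestly smaller region and rescaled.

The visible shapes are larger and the field of view is narrower; shapes near the original edges may be partly or wholly outside the frame — a crop-and-rescale.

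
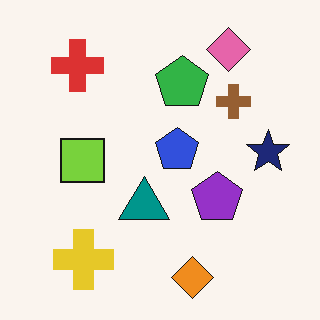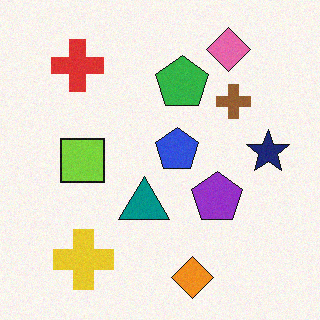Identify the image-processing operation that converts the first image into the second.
It was degraded with light additive noise.

Random speckle covers the whole image, including the flat background.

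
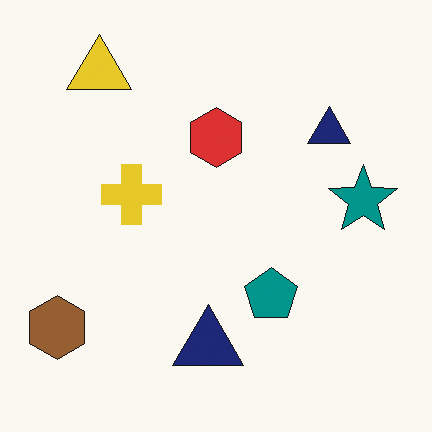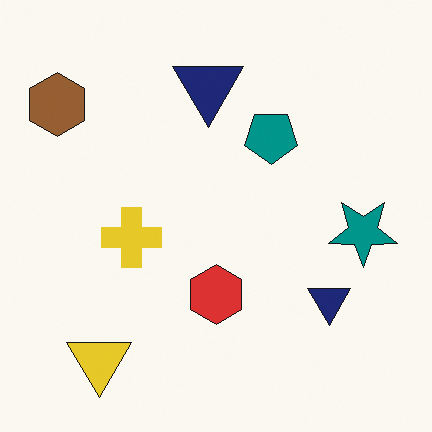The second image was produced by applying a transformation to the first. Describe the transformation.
The transformation is: flipped vertically (top ↔ bottom).

The yellow triangle is in the top-left of the first image and the bottom-left of the second — shapes on opposite sides of the horizontal midline have swapped in a mirror flip.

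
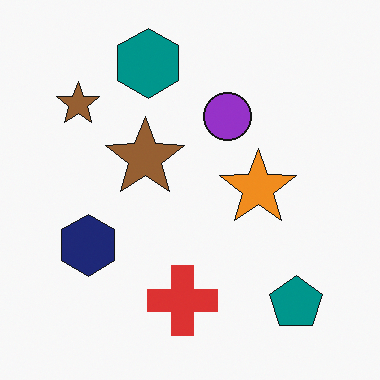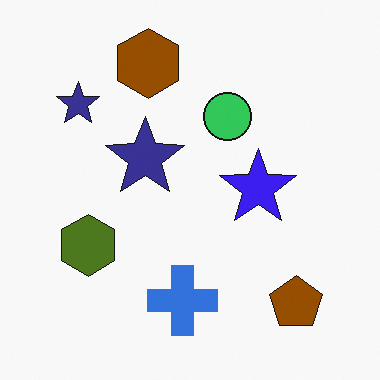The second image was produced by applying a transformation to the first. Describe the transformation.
It was hue-shifted by a large amount.

Every shape's color has rotated by the same amount around the hue wheel — a uniform hue shift.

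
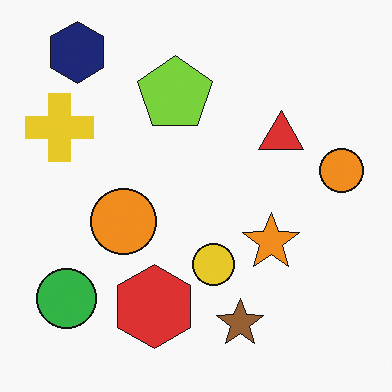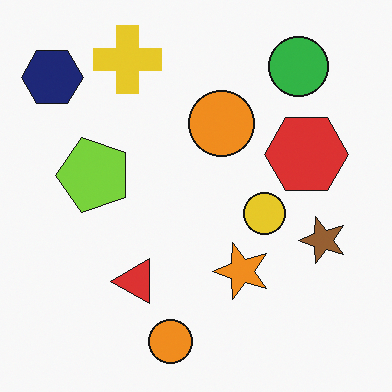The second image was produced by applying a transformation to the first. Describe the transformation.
It was transposed (reflected across the top-left ↔ bottom-right diagonal).

Shapes have swapped their row and column positions — what was in the top-right is now in the bottom-left — a diagonal reflection.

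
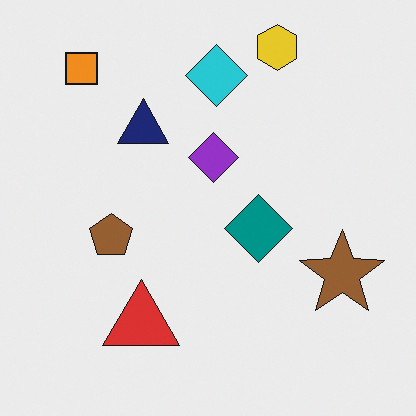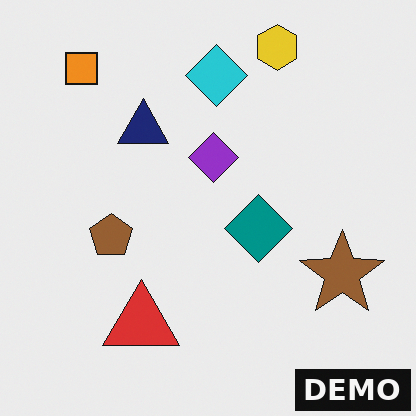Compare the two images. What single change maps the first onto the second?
Watermarked with the text "DEMO" in the lower-right corner.

A dark label reading "DEMO" appears in the lower-right corner.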